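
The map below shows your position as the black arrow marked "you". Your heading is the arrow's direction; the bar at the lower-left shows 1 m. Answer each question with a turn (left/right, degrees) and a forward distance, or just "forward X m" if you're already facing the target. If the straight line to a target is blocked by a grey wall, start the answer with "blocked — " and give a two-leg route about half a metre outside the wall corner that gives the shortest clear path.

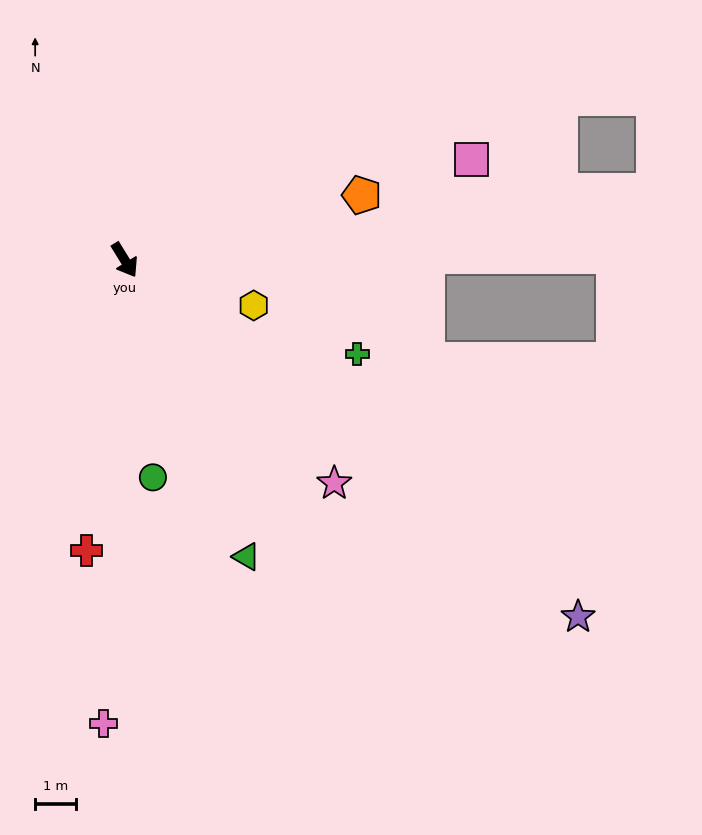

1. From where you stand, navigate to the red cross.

turn right 39°, forward 7.1 m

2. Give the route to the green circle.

turn right 24°, forward 5.3 m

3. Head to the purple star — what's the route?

turn left 20°, forward 14.0 m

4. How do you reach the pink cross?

turn right 34°, forward 11.2 m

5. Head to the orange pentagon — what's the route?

turn left 74°, forward 6.0 m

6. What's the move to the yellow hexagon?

turn left 39°, forward 3.3 m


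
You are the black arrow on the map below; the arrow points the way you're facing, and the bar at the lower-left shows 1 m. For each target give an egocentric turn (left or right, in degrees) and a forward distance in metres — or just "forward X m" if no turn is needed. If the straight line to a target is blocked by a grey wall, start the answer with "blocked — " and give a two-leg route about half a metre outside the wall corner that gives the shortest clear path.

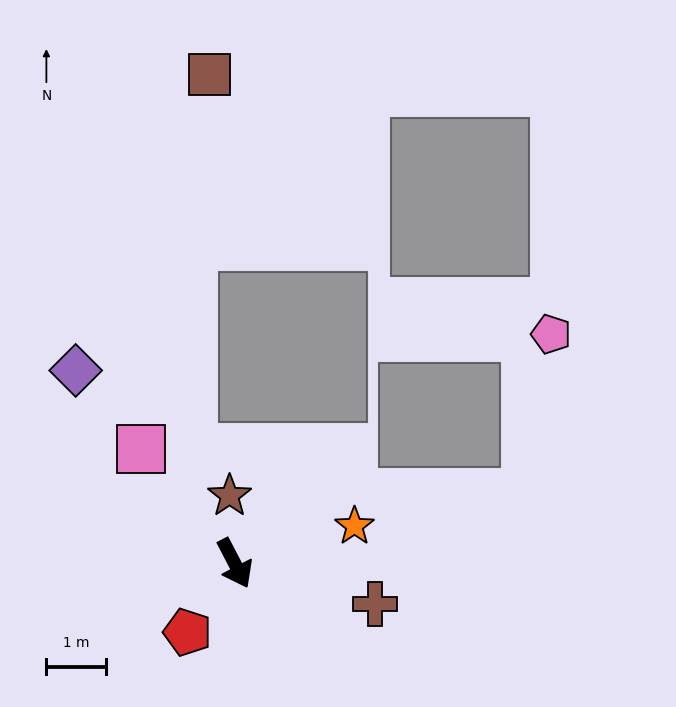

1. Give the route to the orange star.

turn left 80°, forward 2.1 m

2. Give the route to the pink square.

turn right 168°, forward 2.5 m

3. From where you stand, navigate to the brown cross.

turn left 46°, forward 2.5 m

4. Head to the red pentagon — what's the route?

turn right 62°, forward 1.4 m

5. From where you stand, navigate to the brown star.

turn left 157°, forward 1.1 m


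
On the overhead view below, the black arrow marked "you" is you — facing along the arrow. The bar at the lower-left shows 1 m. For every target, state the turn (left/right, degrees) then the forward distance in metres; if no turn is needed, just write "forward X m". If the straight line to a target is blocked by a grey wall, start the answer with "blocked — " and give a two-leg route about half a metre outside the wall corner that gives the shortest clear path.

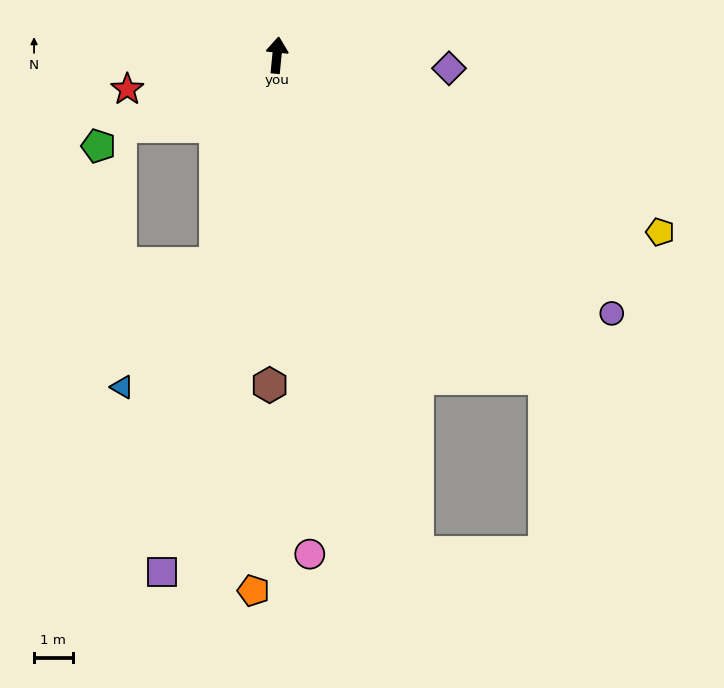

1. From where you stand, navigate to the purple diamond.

turn right 89°, forward 4.5 m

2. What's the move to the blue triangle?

blocked — turn left 169°, forward 5.6 m, then turn right 21°, forward 4.0 m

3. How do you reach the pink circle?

turn right 171°, forward 12.9 m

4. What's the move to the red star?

turn left 108°, forward 4.0 m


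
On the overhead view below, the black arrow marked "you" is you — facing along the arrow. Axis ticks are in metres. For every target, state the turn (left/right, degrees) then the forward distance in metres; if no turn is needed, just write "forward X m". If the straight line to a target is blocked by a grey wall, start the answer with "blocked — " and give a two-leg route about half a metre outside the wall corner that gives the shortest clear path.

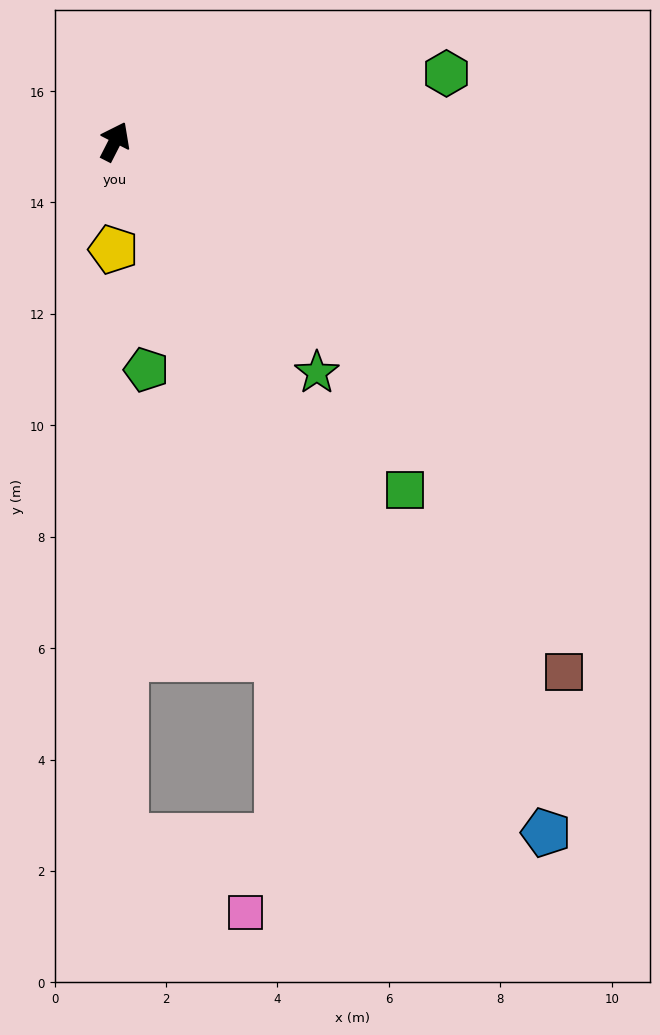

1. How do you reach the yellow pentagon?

turn right 154°, forward 1.9 m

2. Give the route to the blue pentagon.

turn right 121°, forward 14.6 m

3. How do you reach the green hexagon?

turn right 51°, forward 6.1 m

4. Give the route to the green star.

turn right 112°, forward 5.5 m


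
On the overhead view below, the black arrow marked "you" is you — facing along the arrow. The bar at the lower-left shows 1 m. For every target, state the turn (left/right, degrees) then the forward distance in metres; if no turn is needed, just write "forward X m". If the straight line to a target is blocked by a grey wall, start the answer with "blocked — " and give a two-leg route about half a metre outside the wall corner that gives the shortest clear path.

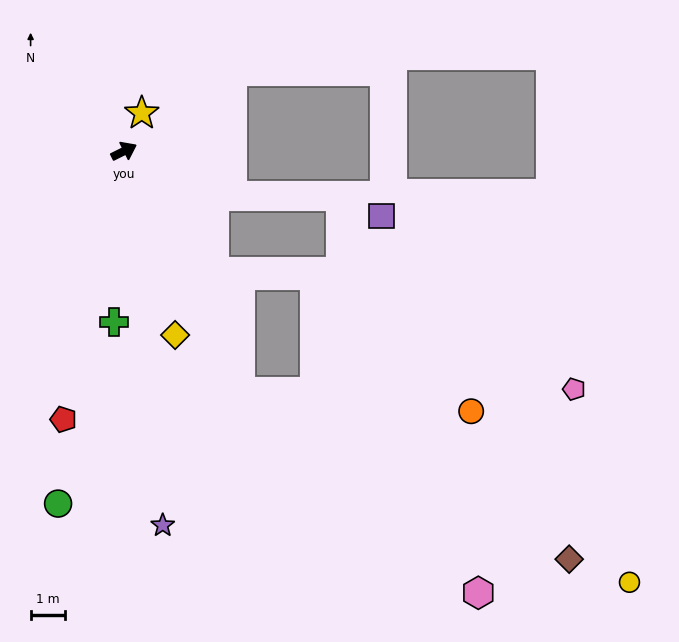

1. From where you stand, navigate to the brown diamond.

blocked — turn right 91°, forward 7.7 m, then turn left 37°, forward 10.7 m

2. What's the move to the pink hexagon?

blocked — turn right 91°, forward 7.7 m, then turn left 24°, forward 9.0 m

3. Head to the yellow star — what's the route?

turn left 38°, forward 1.2 m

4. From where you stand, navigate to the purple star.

turn right 111°, forward 10.9 m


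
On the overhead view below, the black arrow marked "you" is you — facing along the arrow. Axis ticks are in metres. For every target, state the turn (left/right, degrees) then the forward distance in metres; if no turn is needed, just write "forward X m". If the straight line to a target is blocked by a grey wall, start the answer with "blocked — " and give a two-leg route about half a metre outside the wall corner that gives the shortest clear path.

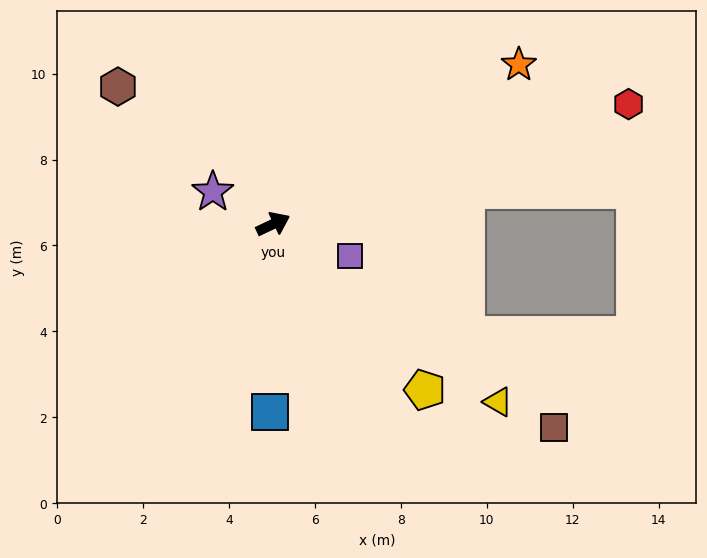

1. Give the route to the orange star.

turn left 8°, forward 6.8 m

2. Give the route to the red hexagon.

turn right 7°, forward 8.7 m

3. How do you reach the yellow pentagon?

turn right 73°, forward 5.2 m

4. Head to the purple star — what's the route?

turn left 127°, forward 1.6 m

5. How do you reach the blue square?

turn right 116°, forward 4.4 m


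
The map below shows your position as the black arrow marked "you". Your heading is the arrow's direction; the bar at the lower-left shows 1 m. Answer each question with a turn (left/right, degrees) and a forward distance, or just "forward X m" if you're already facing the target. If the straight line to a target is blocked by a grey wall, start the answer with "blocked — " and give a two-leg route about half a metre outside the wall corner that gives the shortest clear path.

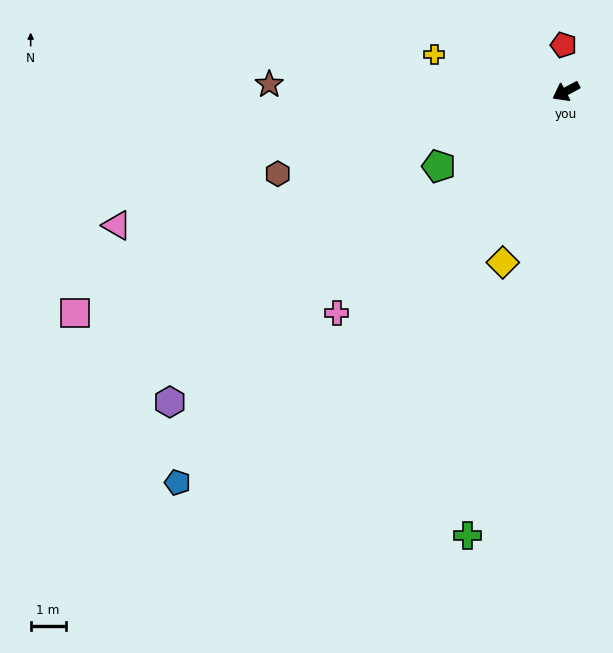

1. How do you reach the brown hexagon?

turn right 12°, forward 8.6 m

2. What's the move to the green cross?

turn left 49°, forward 13.0 m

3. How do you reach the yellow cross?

turn right 44°, forward 3.9 m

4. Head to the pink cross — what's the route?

turn left 16°, forward 9.1 m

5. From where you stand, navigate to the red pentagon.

turn right 115°, forward 1.3 m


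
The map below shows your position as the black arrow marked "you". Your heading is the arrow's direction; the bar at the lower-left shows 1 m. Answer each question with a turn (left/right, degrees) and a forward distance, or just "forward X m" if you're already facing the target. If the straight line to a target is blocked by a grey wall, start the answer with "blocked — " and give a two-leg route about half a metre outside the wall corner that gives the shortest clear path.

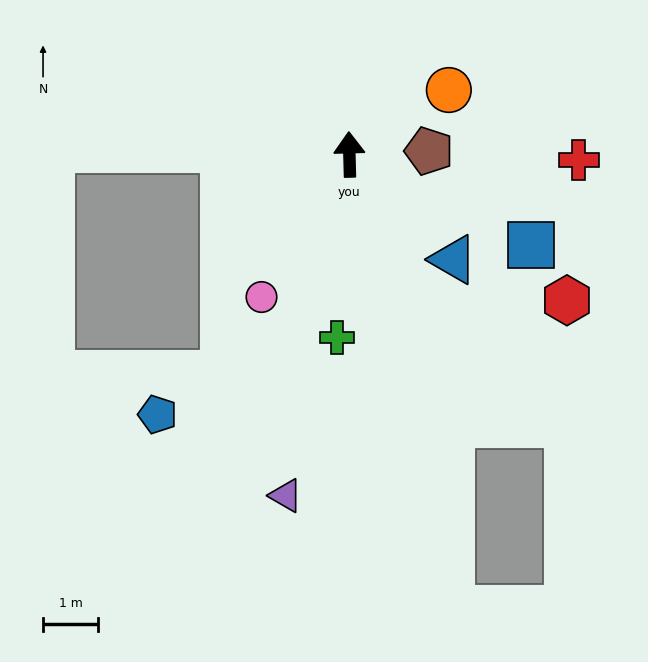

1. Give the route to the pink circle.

turn left 147°, forward 3.0 m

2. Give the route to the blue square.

turn right 118°, forward 3.7 m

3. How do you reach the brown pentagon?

turn right 89°, forward 1.4 m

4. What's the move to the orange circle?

turn right 59°, forward 2.1 m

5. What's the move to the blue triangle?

turn right 137°, forward 2.7 m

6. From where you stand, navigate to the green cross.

turn left 175°, forward 3.3 m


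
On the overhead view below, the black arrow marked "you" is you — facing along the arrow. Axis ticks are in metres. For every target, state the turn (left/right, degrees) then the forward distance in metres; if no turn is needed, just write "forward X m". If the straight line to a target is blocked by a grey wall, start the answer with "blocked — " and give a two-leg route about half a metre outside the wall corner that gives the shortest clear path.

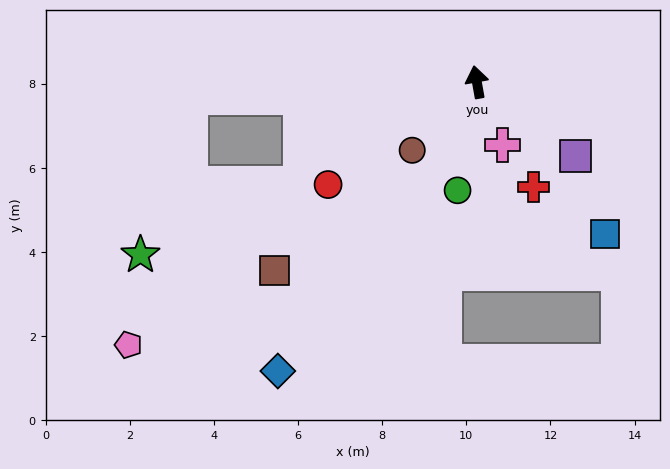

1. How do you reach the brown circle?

turn left 126°, forward 2.2 m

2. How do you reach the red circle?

turn left 114°, forward 4.3 m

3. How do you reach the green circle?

turn left 160°, forward 2.6 m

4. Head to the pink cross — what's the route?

turn right 168°, forward 1.6 m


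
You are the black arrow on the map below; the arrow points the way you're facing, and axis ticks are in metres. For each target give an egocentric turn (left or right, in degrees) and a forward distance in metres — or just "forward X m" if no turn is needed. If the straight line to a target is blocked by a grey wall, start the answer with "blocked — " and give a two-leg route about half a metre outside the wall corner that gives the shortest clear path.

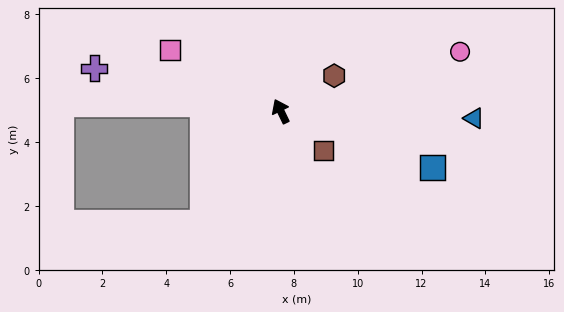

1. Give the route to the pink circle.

turn right 97°, forward 5.9 m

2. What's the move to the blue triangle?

turn right 118°, forward 6.1 m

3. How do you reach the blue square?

turn right 136°, forward 5.1 m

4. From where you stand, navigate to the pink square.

turn left 35°, forward 4.0 m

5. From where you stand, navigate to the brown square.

turn right 158°, forward 1.8 m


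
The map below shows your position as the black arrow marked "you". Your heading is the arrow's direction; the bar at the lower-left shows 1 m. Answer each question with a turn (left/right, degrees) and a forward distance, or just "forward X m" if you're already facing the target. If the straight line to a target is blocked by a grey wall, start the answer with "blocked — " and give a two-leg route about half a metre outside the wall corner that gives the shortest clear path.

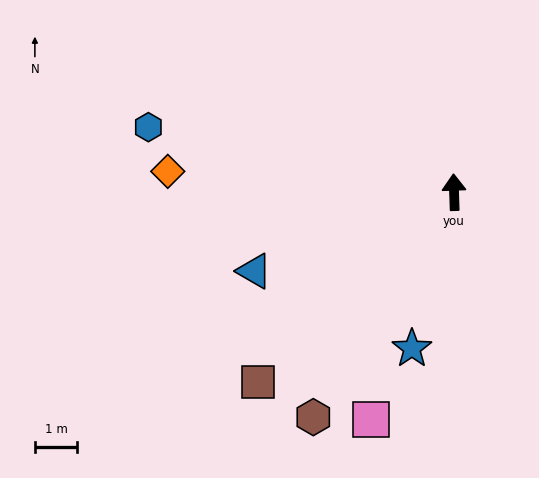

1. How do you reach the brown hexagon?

turn left 146°, forward 6.3 m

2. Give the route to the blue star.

turn left 163°, forward 3.8 m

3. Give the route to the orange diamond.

turn left 84°, forward 6.8 m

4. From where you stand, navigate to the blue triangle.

turn left 110°, forward 5.1 m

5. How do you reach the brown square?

turn left 132°, forward 6.5 m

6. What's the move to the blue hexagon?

turn left 76°, forward 7.4 m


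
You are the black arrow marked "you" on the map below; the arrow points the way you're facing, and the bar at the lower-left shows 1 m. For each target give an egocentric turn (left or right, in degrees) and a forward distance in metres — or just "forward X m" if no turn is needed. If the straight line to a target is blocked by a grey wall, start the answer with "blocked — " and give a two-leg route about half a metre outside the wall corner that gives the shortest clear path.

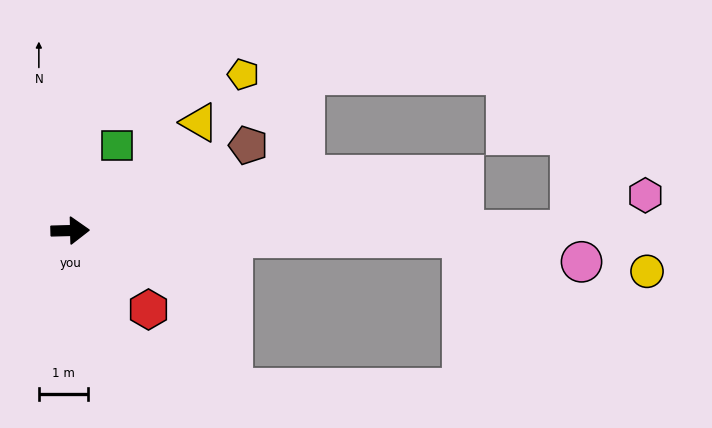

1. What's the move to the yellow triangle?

turn left 38°, forward 3.4 m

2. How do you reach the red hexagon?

turn right 47°, forward 2.3 m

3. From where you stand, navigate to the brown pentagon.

turn left 24°, forward 4.0 m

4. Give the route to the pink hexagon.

blocked — forward 10.2 m, then turn left 24°, forward 1.7 m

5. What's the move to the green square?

turn left 60°, forward 2.0 m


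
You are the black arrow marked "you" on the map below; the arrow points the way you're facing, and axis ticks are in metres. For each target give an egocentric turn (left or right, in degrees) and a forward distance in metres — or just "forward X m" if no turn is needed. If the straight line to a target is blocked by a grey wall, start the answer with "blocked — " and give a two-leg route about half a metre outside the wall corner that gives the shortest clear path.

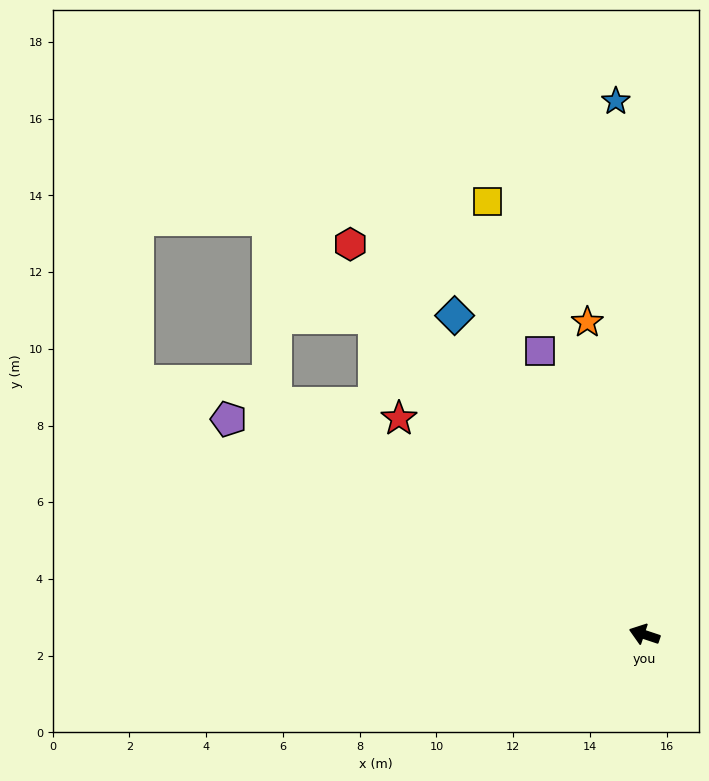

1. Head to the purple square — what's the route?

turn right 51°, forward 7.9 m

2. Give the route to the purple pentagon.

turn right 9°, forward 12.2 m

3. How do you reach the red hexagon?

turn right 35°, forward 12.7 m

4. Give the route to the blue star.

turn right 68°, forward 13.9 m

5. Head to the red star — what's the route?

turn right 23°, forward 8.5 m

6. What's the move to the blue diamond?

turn right 41°, forward 9.7 m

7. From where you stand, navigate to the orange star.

turn right 61°, forward 8.3 m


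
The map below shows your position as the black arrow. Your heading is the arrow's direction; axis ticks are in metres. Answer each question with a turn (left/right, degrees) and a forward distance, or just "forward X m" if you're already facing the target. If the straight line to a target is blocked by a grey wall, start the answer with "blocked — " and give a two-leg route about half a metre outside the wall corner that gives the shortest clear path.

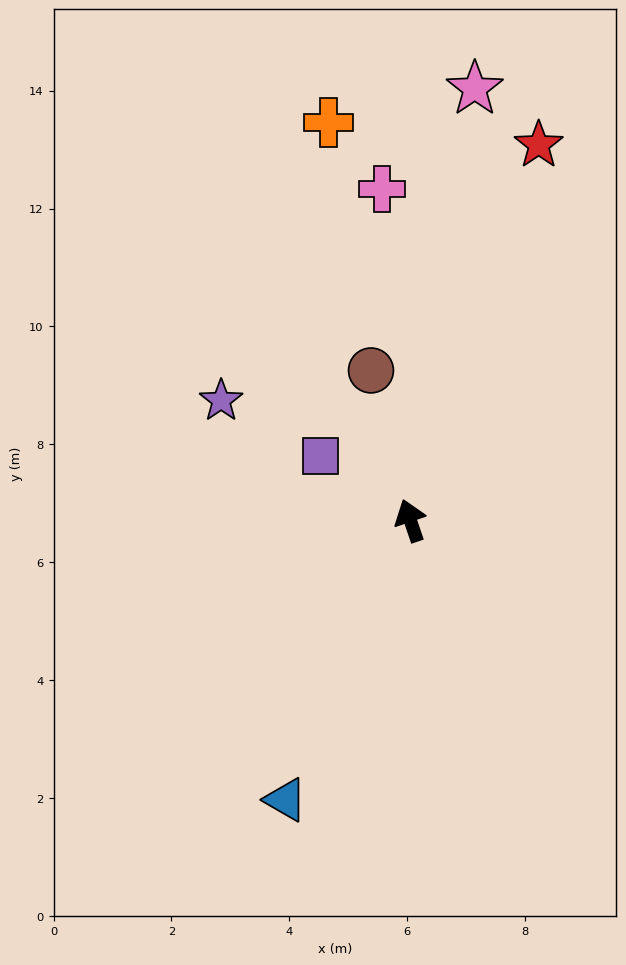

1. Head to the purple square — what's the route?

turn left 36°, forward 1.9 m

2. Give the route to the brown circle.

turn right 4°, forward 2.6 m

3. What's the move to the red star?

turn right 38°, forward 6.7 m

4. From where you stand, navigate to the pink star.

turn right 27°, forward 7.4 m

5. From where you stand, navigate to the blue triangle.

turn left 137°, forward 5.2 m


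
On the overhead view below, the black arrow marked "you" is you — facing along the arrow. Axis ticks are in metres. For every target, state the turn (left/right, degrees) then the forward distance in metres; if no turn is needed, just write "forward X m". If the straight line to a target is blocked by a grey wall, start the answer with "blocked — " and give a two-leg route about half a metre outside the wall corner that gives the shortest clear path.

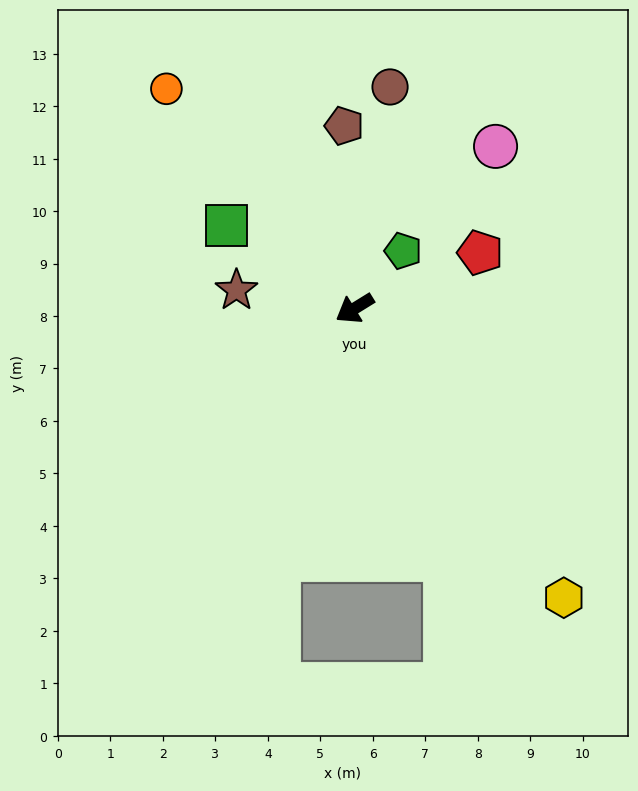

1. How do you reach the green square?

turn right 65°, forward 2.9 m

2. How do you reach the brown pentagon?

turn right 118°, forward 3.5 m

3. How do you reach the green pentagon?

turn right 162°, forward 1.4 m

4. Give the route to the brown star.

turn right 40°, forward 2.3 m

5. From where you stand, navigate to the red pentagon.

turn left 172°, forward 2.6 m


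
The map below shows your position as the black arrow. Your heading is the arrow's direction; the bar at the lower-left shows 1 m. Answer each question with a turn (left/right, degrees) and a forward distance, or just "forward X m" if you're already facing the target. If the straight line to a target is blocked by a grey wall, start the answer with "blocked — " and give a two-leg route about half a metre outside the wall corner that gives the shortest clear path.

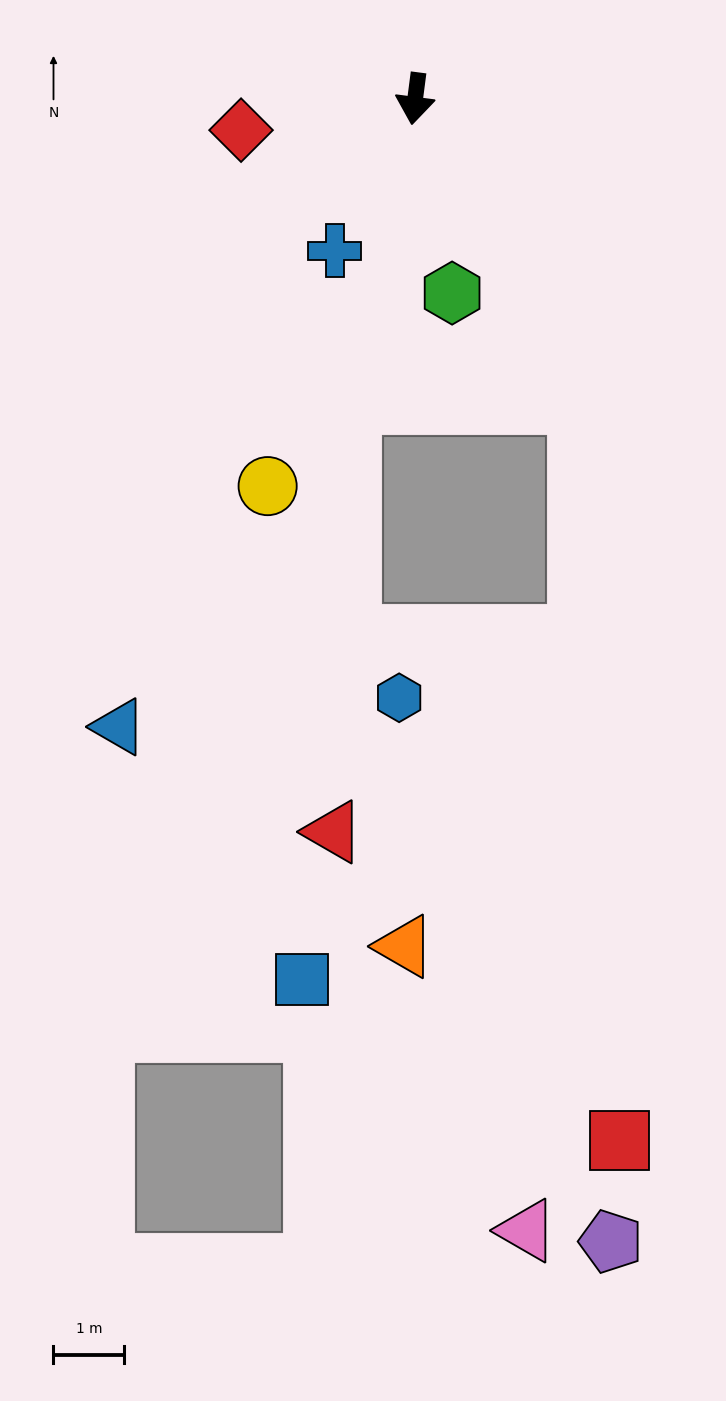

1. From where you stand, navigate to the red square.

blocked — turn left 35°, forward 4.9 m, then turn right 24°, forward 10.4 m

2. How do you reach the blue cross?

turn right 21°, forward 2.4 m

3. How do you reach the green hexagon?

turn left 18°, forward 2.8 m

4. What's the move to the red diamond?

turn right 72°, forward 2.5 m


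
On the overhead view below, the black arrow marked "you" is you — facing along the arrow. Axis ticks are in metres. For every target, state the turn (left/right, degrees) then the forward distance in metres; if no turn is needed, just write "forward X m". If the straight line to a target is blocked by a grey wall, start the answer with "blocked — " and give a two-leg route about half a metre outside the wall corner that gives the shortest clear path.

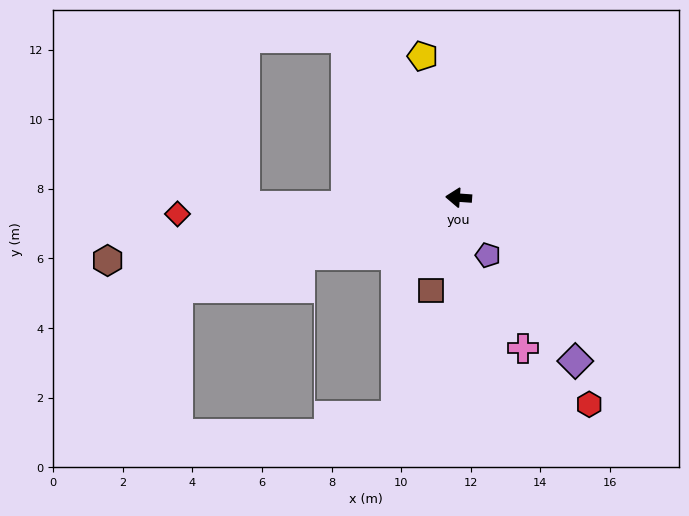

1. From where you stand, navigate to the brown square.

turn left 77°, forward 2.8 m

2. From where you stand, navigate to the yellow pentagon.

turn right 72°, forward 4.2 m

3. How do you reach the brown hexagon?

turn left 14°, forward 10.3 m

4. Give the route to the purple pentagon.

turn left 121°, forward 1.9 m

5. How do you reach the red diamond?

turn left 7°, forward 8.1 m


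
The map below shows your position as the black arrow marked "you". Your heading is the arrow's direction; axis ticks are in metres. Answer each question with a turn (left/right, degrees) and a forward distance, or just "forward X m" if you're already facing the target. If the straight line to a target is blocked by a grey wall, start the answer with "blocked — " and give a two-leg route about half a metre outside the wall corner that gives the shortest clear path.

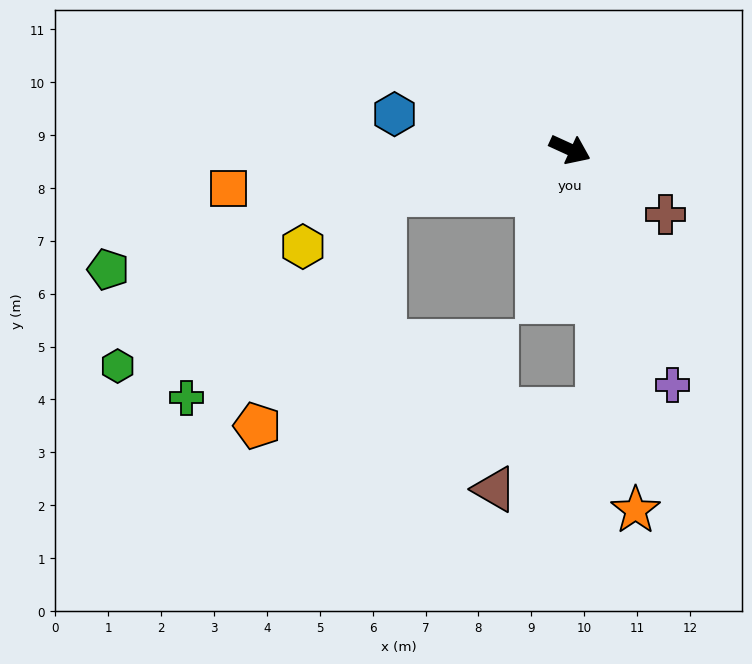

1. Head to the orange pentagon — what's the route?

blocked — turn right 142°, forward 3.6 m, then turn left 48°, forward 5.0 m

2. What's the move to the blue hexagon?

turn right 167°, forward 3.4 m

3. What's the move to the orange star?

turn right 55°, forward 6.9 m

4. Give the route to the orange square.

turn right 149°, forward 6.5 m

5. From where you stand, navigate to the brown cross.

turn right 10°, forward 2.2 m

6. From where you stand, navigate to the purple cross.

turn right 42°, forward 4.9 m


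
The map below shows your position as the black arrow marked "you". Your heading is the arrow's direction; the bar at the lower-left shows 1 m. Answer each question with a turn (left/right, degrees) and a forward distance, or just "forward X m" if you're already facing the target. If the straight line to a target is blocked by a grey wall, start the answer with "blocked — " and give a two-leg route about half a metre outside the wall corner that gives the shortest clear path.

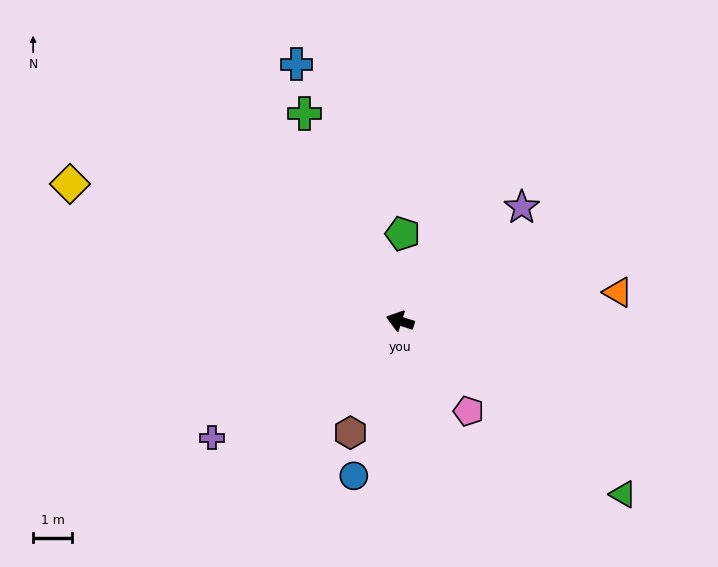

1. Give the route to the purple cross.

turn left 49°, forward 5.7 m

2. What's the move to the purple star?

turn right 120°, forward 4.3 m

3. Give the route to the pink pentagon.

turn left 145°, forward 2.9 m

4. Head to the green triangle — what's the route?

turn left 159°, forward 7.3 m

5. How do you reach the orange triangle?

turn right 155°, forward 5.7 m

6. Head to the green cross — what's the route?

turn right 48°, forward 5.9 m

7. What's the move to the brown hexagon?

turn left 83°, forward 3.1 m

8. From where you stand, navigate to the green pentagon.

turn right 74°, forward 2.3 m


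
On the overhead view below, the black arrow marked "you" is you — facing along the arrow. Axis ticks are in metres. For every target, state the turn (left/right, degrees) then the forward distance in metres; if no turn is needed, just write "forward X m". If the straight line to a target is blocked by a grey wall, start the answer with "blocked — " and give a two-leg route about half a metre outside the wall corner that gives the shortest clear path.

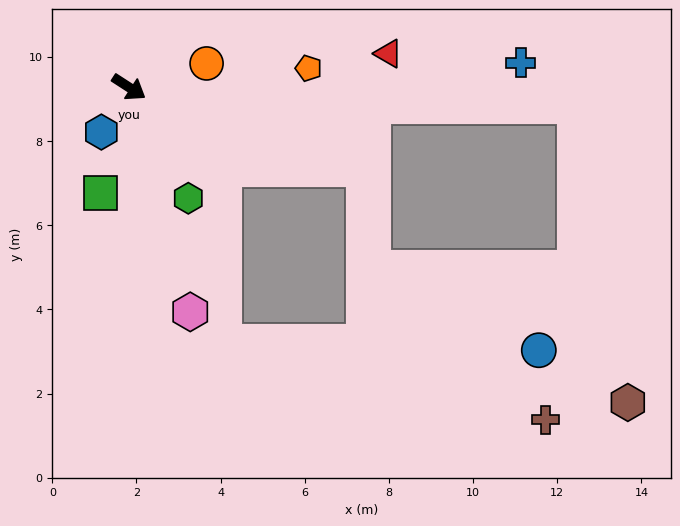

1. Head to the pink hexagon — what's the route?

turn right 42°, forward 5.5 m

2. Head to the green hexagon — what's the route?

turn right 29°, forward 3.0 m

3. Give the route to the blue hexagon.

turn right 89°, forward 1.3 m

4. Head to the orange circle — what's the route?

turn left 50°, forward 1.9 m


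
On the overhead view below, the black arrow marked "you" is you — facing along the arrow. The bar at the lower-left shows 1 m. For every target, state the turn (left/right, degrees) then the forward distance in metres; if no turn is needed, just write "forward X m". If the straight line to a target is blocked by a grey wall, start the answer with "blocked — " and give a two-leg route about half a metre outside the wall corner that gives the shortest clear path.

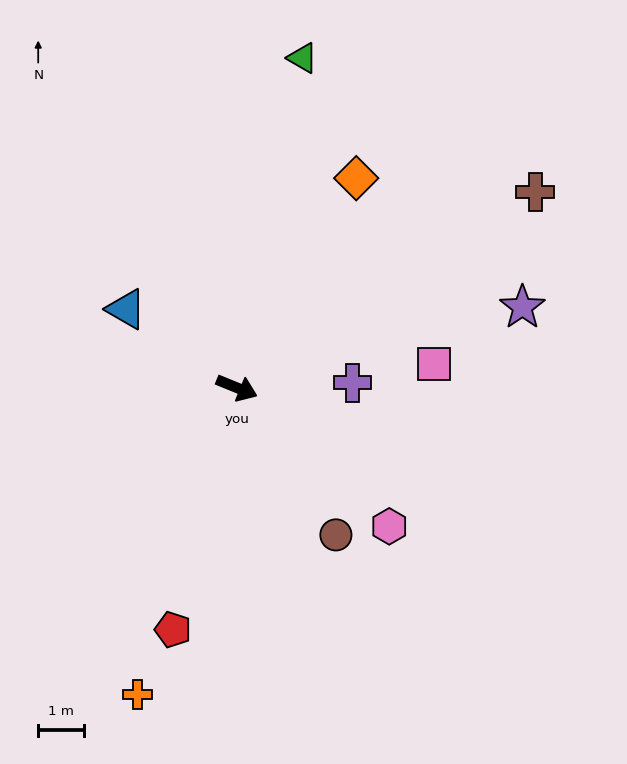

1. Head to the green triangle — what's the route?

turn left 101°, forward 7.3 m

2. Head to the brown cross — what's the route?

turn left 55°, forward 7.8 m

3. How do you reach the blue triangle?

turn left 167°, forward 3.0 m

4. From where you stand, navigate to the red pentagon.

turn right 83°, forward 5.5 m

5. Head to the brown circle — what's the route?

turn right 34°, forward 3.9 m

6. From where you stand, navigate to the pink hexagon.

turn right 20°, forward 4.5 m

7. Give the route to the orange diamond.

turn left 83°, forward 5.3 m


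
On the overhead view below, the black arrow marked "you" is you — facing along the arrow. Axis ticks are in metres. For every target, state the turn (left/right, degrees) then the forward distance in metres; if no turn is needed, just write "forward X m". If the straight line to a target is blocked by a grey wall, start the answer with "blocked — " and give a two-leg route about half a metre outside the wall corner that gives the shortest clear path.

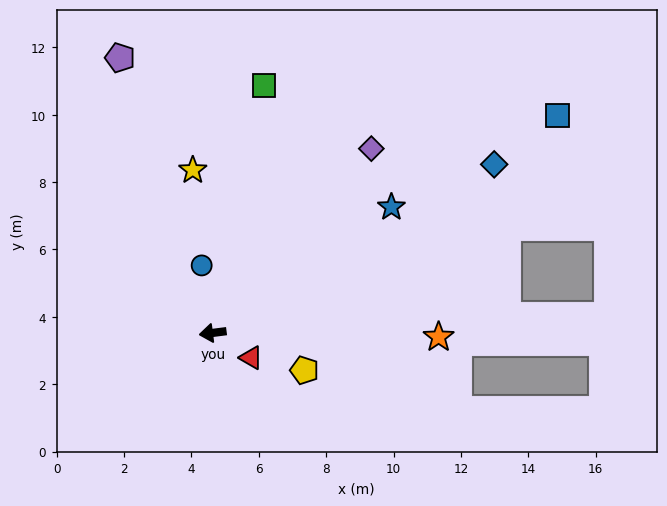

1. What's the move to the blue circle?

turn right 88°, forward 2.0 m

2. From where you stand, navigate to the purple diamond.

turn right 138°, forward 7.2 m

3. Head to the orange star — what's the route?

turn left 172°, forward 6.7 m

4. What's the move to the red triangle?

turn left 140°, forward 1.4 m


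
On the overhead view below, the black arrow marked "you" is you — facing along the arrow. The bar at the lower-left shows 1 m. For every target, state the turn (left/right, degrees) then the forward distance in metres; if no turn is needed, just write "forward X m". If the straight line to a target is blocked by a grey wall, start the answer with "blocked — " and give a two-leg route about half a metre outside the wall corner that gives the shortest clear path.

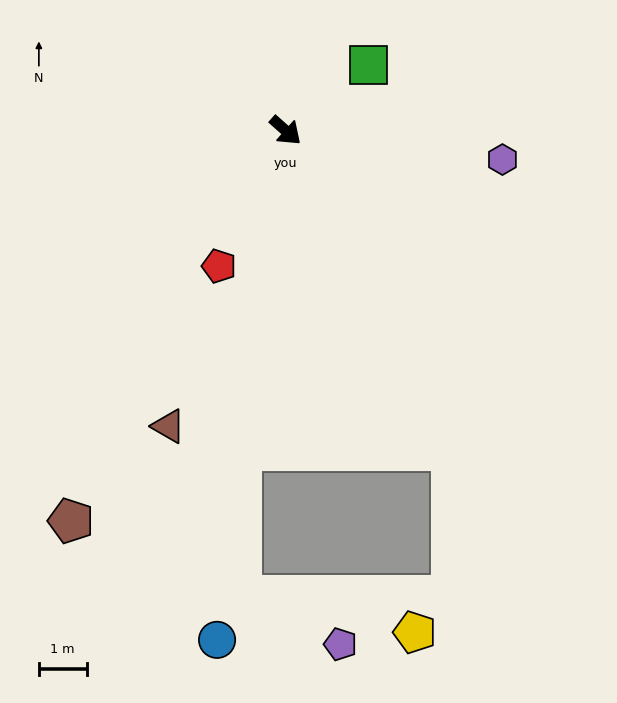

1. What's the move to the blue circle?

turn right 56°, forward 10.8 m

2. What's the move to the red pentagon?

turn right 75°, forward 3.2 m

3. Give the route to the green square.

turn left 80°, forward 2.2 m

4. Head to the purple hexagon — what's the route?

turn left 34°, forward 4.6 m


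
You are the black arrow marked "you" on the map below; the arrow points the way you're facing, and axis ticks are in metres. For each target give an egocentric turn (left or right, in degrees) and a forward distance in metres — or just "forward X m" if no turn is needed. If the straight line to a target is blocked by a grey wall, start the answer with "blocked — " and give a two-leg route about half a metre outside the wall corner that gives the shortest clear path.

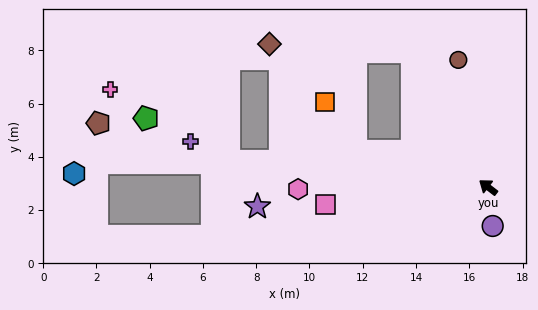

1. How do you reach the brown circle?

turn right 39°, forward 4.9 m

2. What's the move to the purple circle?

turn left 134°, forward 1.5 m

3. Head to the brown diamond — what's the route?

blocked — turn right 23°, forward 5.8 m, then turn left 57°, forward 5.4 m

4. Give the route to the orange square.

blocked — turn left 22°, forward 5.1 m, then turn right 42°, forward 2.2 m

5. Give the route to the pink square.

turn left 44°, forward 6.1 m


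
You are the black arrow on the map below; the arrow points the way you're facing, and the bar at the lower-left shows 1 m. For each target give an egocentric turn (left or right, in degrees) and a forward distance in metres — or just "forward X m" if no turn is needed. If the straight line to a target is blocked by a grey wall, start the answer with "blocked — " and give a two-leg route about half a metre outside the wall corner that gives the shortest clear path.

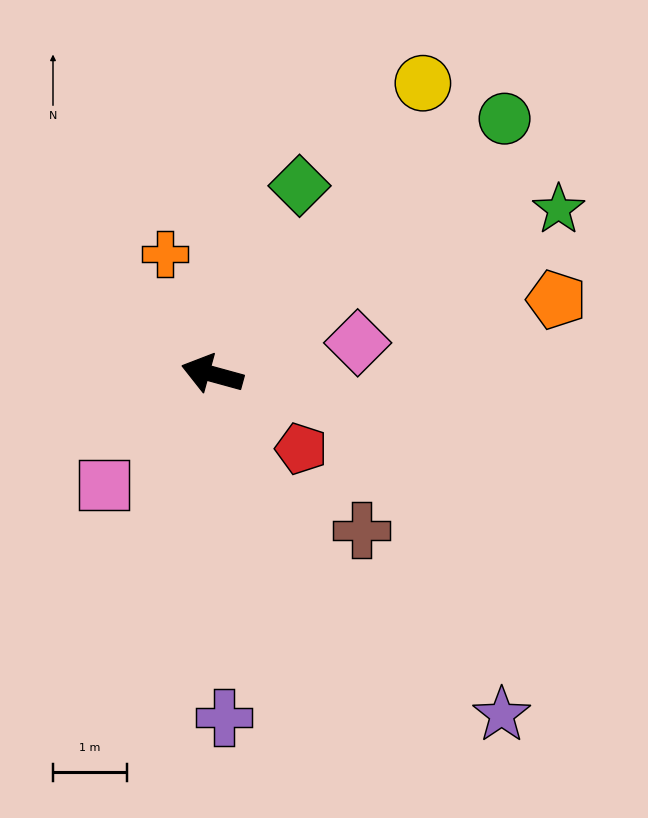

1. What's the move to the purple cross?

turn left 107°, forward 4.7 m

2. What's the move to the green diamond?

turn right 100°, forward 2.8 m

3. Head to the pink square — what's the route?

turn left 61°, forward 2.1 m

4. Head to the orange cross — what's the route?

turn right 53°, forward 1.8 m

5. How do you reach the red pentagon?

turn left 155°, forward 1.6 m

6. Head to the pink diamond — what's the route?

turn right 153°, forward 2.0 m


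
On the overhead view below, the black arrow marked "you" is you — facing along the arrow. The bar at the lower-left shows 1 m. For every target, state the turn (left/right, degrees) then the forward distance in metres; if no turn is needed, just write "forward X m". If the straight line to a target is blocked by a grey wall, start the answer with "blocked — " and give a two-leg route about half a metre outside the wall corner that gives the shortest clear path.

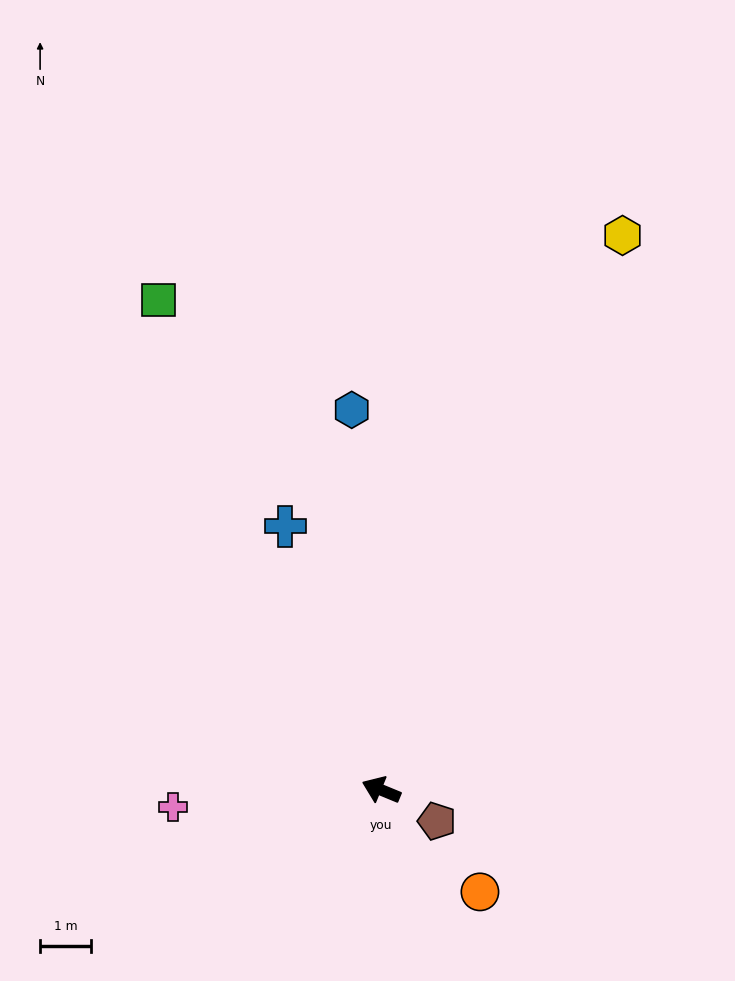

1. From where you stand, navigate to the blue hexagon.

turn right 63°, forward 7.6 m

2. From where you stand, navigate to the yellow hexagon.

turn right 91°, forward 12.0 m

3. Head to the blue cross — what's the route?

turn right 48°, forward 5.6 m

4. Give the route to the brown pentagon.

turn left 173°, forward 1.3 m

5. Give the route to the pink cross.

turn left 27°, forward 4.1 m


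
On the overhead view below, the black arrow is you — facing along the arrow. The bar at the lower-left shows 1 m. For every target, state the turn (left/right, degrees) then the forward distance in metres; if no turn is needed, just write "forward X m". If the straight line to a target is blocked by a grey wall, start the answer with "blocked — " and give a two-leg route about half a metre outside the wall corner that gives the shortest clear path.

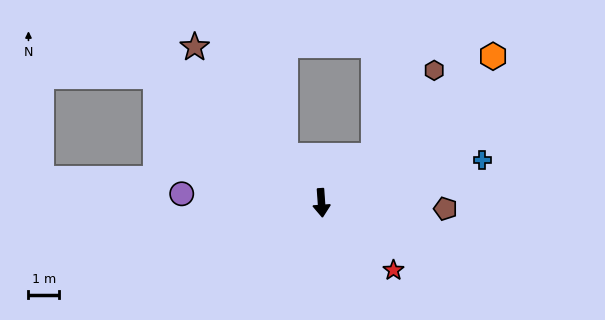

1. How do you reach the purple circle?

turn right 98°, forward 4.6 m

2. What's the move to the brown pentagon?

turn left 83°, forward 4.0 m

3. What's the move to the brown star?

turn right 145°, forward 6.5 m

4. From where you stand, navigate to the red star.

turn left 43°, forward 3.2 m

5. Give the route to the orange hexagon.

turn left 127°, forward 7.4 m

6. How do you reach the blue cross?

turn left 101°, forward 5.4 m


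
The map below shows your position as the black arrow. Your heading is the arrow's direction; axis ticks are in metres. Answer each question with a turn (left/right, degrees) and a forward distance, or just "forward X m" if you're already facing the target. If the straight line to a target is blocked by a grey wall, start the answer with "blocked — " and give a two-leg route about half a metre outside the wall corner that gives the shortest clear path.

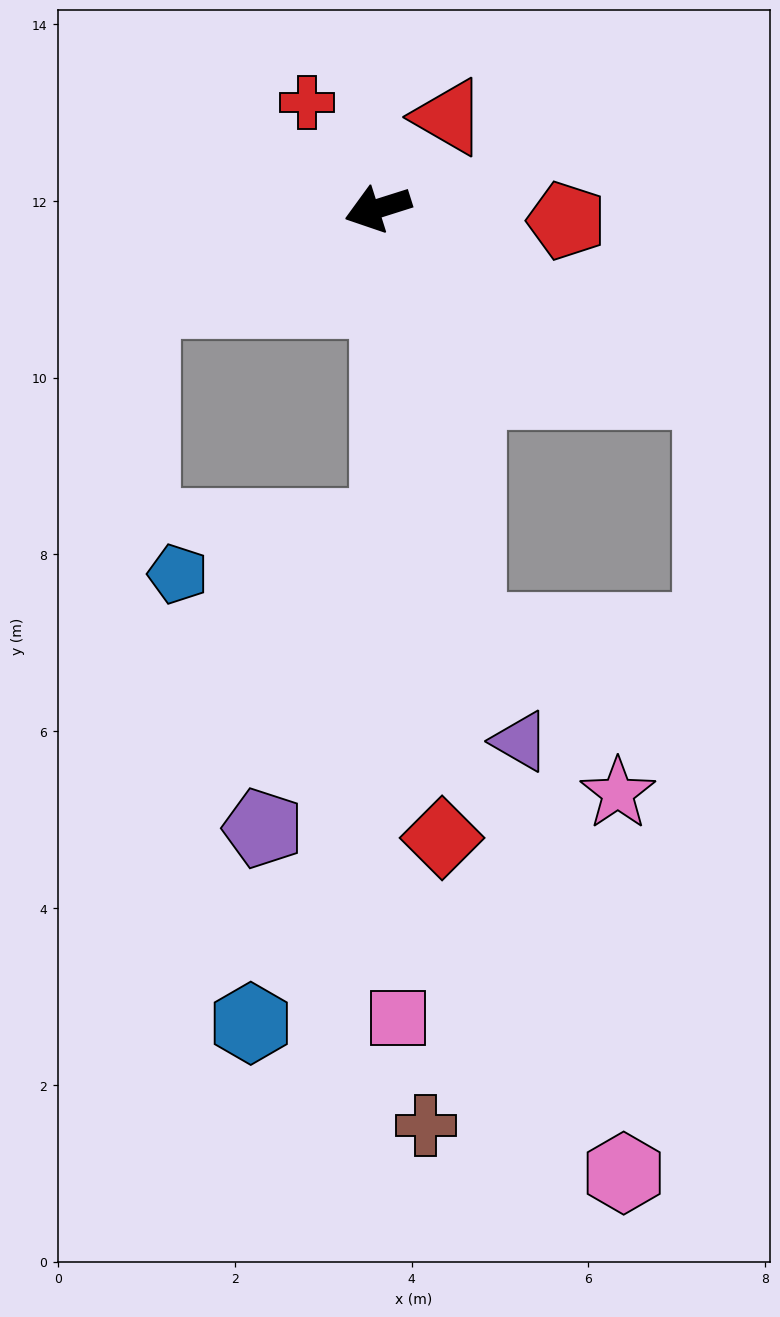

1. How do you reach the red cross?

turn right 74°, forward 1.4 m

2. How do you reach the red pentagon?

turn left 159°, forward 2.1 m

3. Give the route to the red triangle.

turn right 145°, forward 1.3 m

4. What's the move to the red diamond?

turn left 78°, forward 7.2 m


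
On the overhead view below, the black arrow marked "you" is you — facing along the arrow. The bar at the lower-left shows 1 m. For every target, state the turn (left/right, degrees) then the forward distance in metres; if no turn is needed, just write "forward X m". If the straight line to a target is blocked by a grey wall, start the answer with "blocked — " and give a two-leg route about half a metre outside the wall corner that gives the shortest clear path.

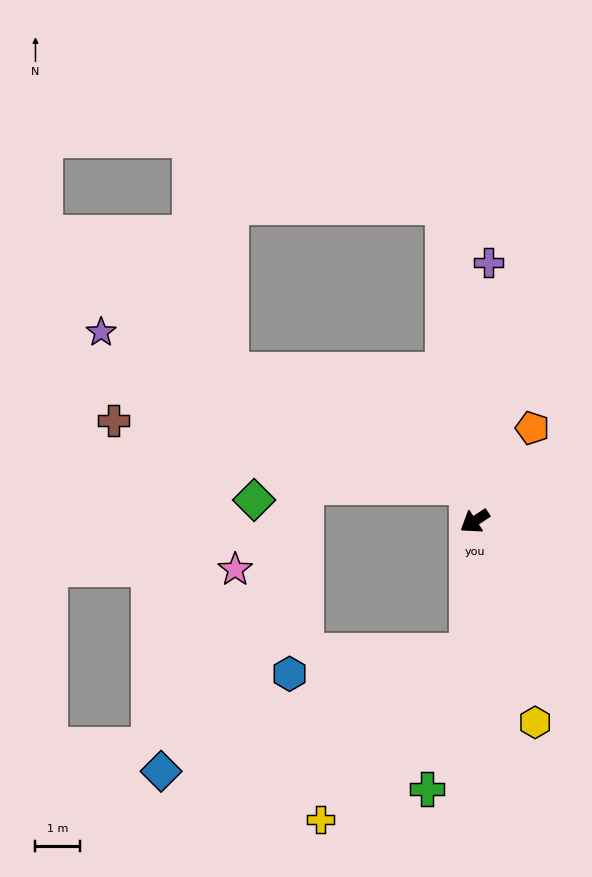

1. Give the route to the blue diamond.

blocked — turn left 54°, forward 3.0 m, then turn right 66°, forward 7.4 m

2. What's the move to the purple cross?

turn right 127°, forward 5.9 m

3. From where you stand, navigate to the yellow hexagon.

turn left 73°, forward 4.8 m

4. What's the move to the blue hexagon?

blocked — turn left 54°, forward 3.0 m, then turn right 80°, forward 4.1 m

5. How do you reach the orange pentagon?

turn right 155°, forward 2.5 m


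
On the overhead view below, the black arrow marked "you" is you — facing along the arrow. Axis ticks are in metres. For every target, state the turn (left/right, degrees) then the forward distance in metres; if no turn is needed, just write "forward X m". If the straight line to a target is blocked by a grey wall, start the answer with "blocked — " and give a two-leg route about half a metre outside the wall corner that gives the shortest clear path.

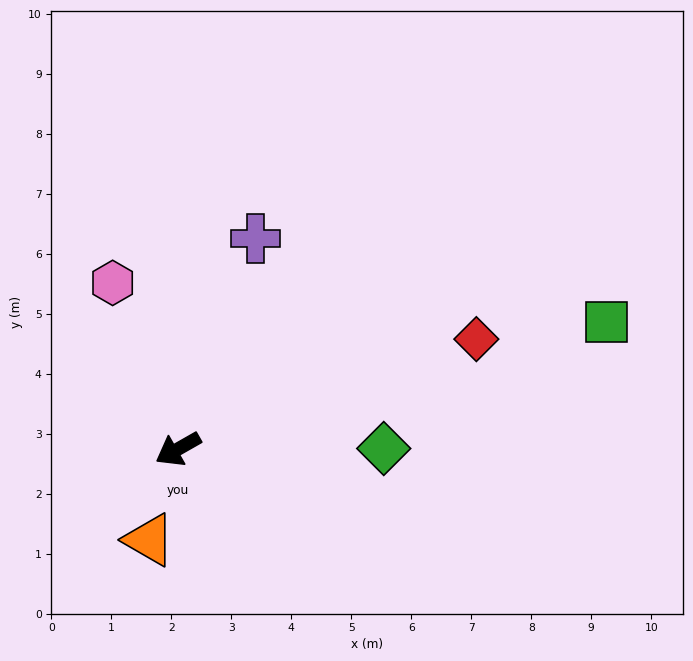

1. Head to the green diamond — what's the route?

turn left 151°, forward 3.4 m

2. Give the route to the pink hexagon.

turn right 98°, forward 3.0 m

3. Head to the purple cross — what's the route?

turn right 140°, forward 3.7 m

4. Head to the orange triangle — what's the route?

turn left 43°, forward 1.6 m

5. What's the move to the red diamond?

turn left 171°, forward 5.3 m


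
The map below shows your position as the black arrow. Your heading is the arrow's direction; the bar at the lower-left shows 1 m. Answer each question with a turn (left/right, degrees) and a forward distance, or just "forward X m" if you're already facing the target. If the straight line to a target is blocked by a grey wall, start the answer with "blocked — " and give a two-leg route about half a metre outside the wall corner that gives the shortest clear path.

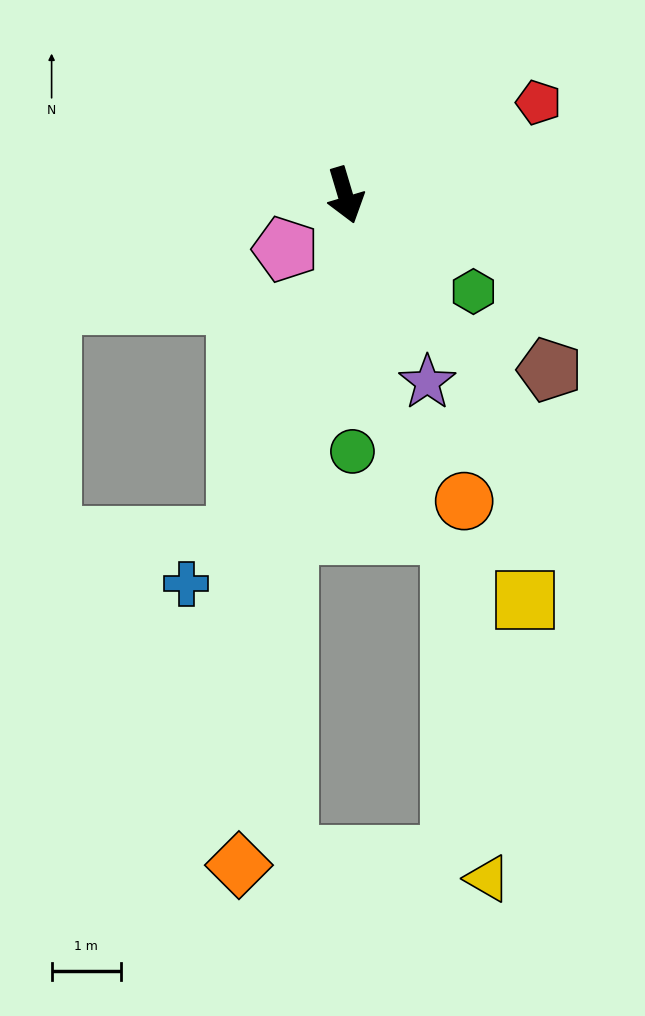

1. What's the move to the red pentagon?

turn left 99°, forward 3.1 m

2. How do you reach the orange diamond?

turn right 26°, forward 9.8 m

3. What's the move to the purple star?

turn left 7°, forward 2.9 m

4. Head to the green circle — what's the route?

turn right 15°, forward 3.7 m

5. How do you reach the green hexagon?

turn left 36°, forward 2.3 m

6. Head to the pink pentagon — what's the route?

turn right 65°, forward 1.2 m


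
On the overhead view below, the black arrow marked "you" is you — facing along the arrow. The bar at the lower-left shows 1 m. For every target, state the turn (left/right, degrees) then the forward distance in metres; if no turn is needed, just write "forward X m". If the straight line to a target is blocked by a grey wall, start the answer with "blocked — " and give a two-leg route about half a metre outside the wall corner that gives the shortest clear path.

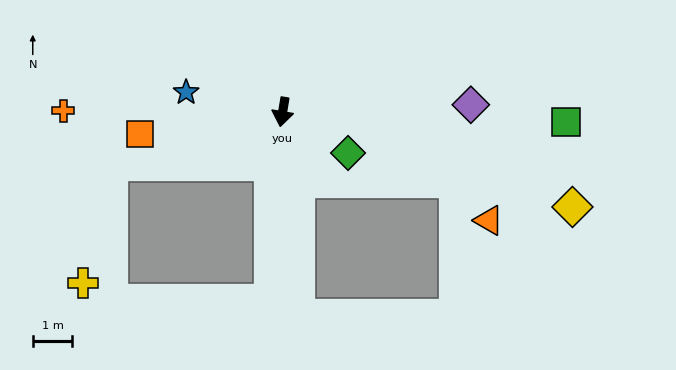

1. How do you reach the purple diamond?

turn left 102°, forward 4.8 m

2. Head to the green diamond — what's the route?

turn left 67°, forward 2.0 m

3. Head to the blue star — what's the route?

turn right 92°, forward 2.5 m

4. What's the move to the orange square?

turn right 72°, forward 3.7 m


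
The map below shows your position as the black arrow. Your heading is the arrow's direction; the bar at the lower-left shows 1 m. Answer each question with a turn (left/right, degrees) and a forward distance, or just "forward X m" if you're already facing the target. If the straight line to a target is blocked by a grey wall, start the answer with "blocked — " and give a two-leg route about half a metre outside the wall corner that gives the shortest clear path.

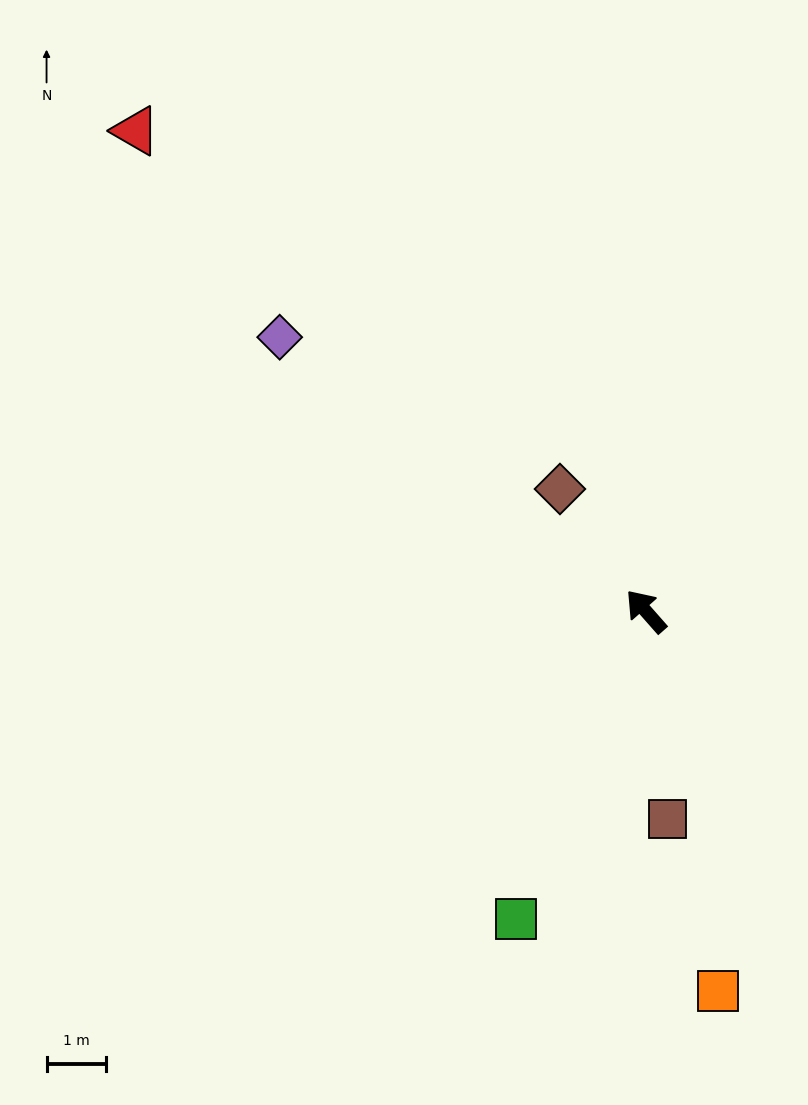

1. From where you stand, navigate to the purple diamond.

turn left 12°, forward 7.7 m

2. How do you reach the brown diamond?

turn right 6°, forward 2.5 m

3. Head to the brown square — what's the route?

turn left 145°, forward 3.5 m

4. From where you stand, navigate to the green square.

turn left 116°, forward 5.6 m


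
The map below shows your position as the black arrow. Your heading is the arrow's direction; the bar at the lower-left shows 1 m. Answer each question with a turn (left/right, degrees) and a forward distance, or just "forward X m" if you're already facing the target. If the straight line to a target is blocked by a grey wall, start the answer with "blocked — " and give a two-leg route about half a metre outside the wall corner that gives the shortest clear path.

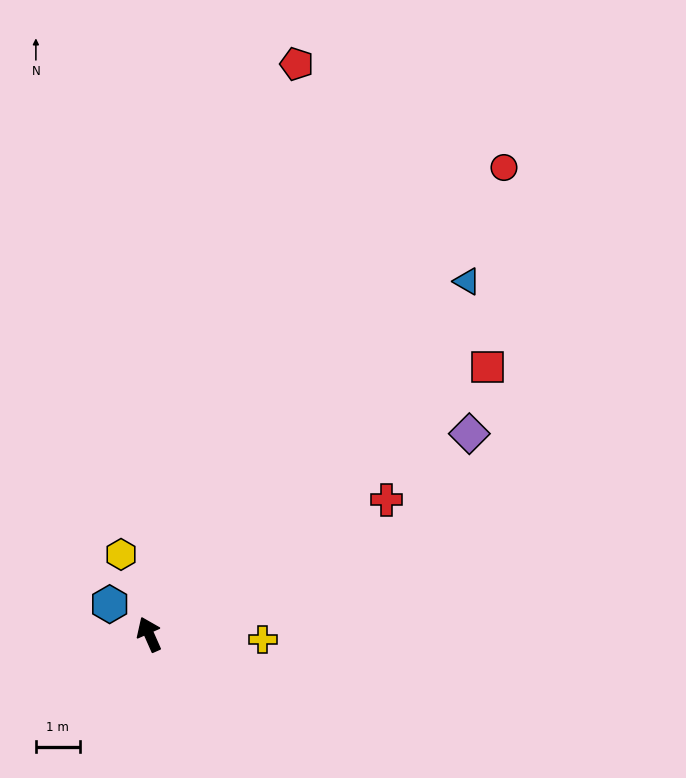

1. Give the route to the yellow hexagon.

turn right 5°, forward 1.9 m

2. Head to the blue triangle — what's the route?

turn right 66°, forward 10.8 m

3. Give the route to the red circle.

turn right 61°, forward 13.3 m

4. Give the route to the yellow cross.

turn right 117°, forward 2.6 m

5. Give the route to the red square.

turn right 76°, forward 9.8 m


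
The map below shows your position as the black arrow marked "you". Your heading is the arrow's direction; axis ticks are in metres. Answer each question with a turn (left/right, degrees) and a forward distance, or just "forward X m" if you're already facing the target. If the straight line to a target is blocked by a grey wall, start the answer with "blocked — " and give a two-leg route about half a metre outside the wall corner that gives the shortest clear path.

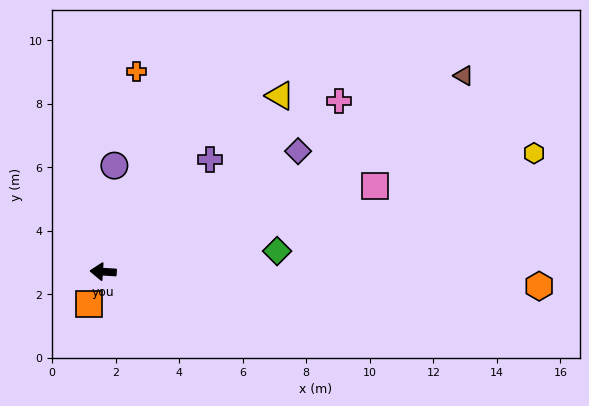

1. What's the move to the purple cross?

turn right 130°, forward 4.9 m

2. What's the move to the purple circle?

turn right 93°, forward 3.4 m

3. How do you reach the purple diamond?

turn right 145°, forward 7.2 m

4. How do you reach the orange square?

turn left 70°, forward 1.1 m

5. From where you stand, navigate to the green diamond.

turn right 170°, forward 5.5 m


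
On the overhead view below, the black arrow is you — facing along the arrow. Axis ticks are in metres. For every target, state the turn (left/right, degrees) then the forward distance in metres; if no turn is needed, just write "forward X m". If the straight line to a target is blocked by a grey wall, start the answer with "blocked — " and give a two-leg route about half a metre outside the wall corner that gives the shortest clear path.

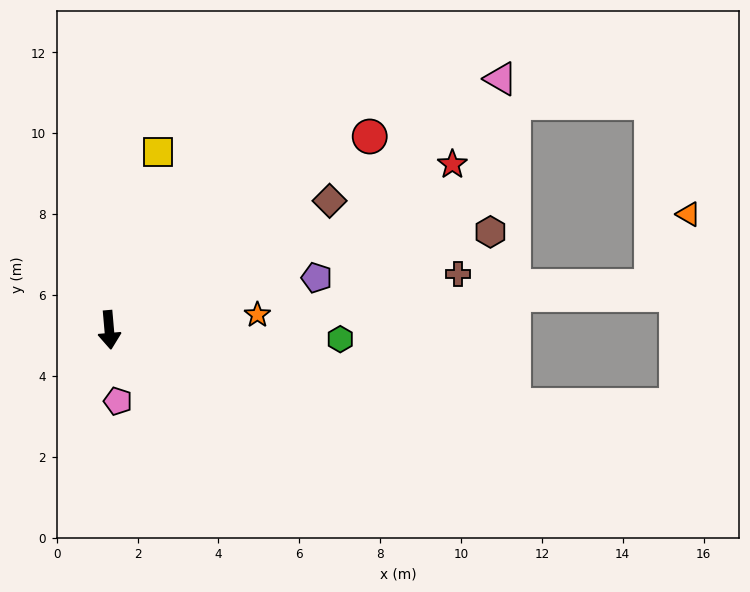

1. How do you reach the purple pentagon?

turn left 99°, forward 5.3 m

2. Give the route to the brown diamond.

turn left 115°, forward 6.3 m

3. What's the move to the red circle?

turn left 122°, forward 8.0 m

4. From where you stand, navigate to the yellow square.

turn left 160°, forward 4.6 m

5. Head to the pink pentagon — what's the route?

forward 1.8 m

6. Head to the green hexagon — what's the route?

turn left 83°, forward 5.7 m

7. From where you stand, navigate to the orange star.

turn left 91°, forward 3.7 m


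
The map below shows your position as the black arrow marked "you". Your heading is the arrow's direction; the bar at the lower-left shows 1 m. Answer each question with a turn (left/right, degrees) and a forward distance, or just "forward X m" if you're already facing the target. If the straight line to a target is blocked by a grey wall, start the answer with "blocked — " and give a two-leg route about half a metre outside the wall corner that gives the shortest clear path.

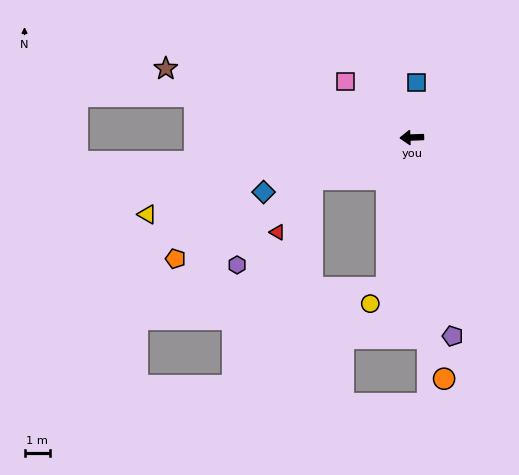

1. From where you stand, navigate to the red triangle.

blocked — turn left 21°, forward 4.2 m, then turn left 33°, forward 2.5 m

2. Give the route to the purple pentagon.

turn left 99°, forward 7.9 m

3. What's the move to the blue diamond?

turn left 18°, forward 6.2 m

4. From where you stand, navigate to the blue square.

turn right 97°, forward 2.2 m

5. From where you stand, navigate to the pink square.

turn right 42°, forward 3.4 m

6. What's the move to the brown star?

turn right 18°, forward 10.0 m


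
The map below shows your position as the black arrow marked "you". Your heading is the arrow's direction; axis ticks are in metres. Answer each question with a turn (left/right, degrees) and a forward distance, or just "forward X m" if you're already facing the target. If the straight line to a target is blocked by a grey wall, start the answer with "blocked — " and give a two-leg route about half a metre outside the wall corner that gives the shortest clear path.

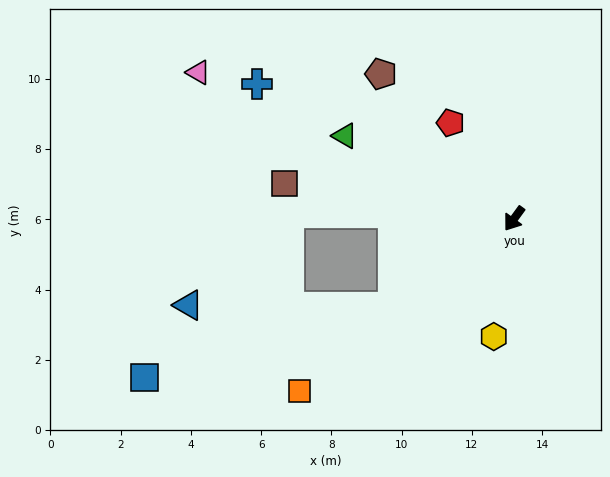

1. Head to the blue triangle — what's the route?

blocked — turn right 18°, forward 4.3 m, then turn right 36°, forward 5.8 m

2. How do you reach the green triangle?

turn right 80°, forward 5.4 m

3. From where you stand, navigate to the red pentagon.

turn right 110°, forward 3.3 m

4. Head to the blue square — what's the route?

blocked — turn right 18°, forward 4.3 m, then turn right 20°, forward 7.3 m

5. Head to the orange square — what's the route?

turn right 15°, forward 7.8 m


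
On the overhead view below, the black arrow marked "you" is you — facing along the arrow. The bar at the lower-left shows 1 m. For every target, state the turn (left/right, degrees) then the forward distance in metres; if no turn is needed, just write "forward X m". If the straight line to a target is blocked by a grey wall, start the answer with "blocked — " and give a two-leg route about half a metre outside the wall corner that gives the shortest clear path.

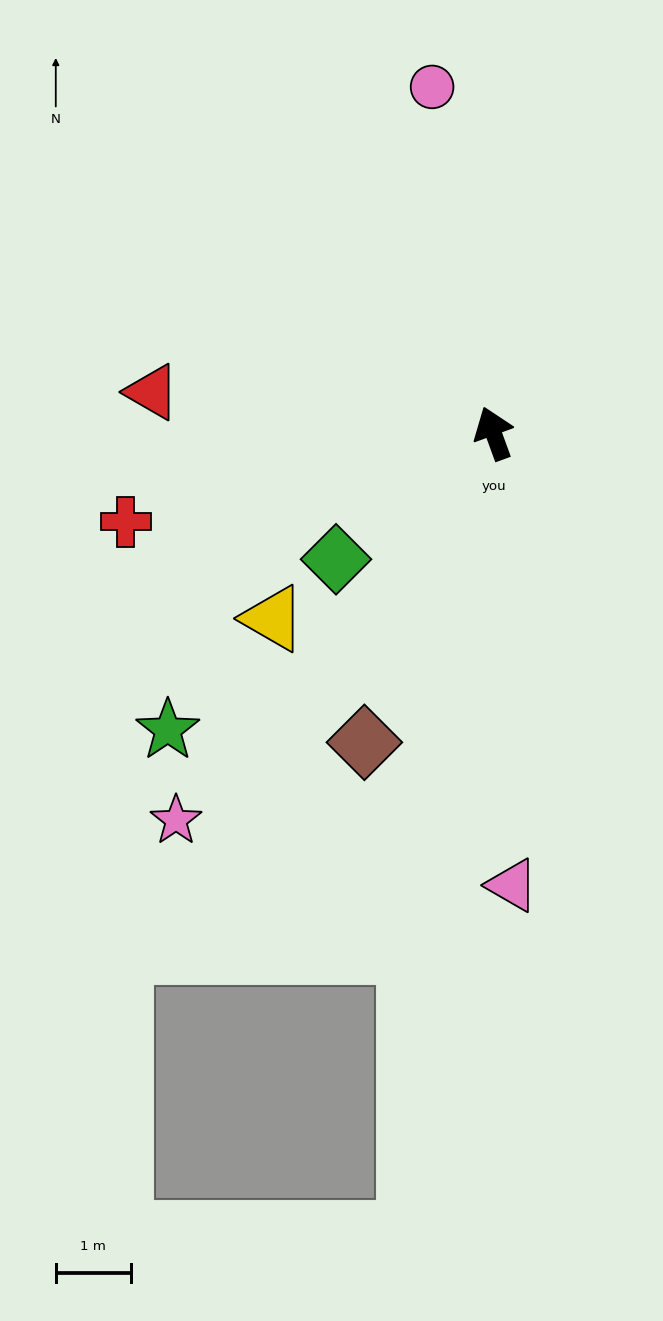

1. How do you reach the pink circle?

turn right 10°, forward 4.7 m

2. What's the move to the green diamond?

turn left 109°, forward 2.7 m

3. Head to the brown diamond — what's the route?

turn left 137°, forward 4.5 m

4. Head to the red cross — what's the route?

turn left 84°, forward 5.0 m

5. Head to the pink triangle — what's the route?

turn left 162°, forward 6.0 m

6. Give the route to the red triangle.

turn left 63°, forward 4.6 m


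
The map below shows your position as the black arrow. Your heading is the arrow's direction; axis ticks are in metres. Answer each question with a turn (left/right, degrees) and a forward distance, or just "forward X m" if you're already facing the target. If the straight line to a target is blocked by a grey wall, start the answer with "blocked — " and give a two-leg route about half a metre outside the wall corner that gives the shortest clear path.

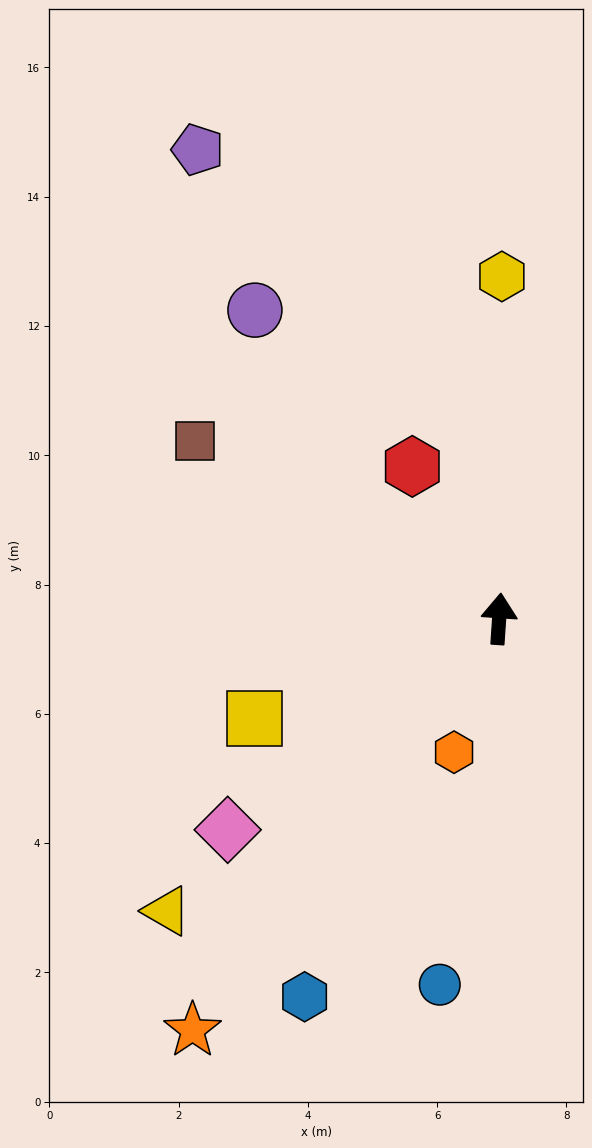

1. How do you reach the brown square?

turn left 64°, forward 5.4 m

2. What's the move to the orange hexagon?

turn left 165°, forward 2.2 m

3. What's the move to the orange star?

turn left 147°, forward 7.9 m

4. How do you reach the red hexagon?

turn left 34°, forward 2.7 m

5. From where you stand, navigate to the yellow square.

turn left 116°, forward 4.1 m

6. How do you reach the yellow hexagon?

turn left 3°, forward 5.3 m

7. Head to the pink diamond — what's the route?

turn left 132°, forward 5.3 m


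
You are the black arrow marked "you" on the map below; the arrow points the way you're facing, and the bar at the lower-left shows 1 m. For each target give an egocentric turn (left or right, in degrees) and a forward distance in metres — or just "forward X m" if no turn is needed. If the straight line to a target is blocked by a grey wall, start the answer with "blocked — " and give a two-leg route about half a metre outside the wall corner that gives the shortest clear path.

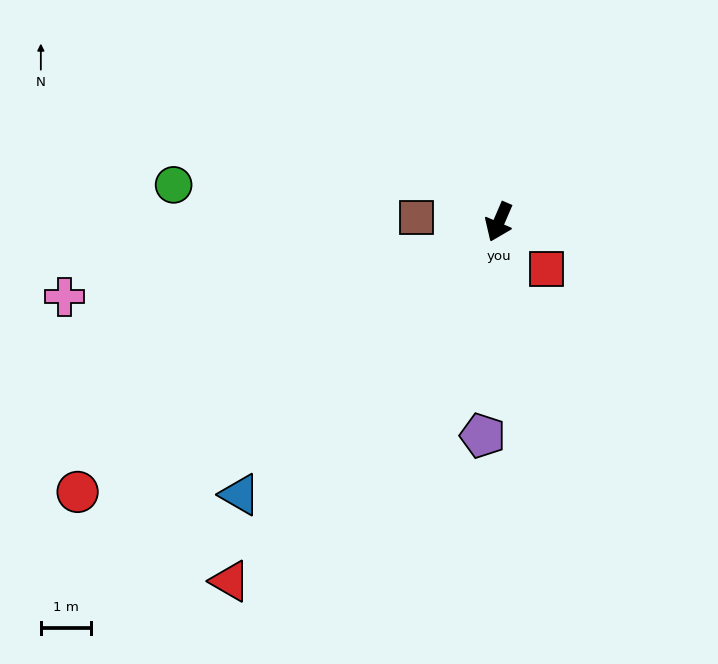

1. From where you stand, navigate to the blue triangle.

turn right 20°, forward 7.5 m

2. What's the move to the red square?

turn left 69°, forward 1.3 m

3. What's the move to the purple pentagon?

turn left 19°, forward 4.3 m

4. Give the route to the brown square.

turn right 70°, forward 1.6 m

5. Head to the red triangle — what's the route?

turn right 13°, forward 8.9 m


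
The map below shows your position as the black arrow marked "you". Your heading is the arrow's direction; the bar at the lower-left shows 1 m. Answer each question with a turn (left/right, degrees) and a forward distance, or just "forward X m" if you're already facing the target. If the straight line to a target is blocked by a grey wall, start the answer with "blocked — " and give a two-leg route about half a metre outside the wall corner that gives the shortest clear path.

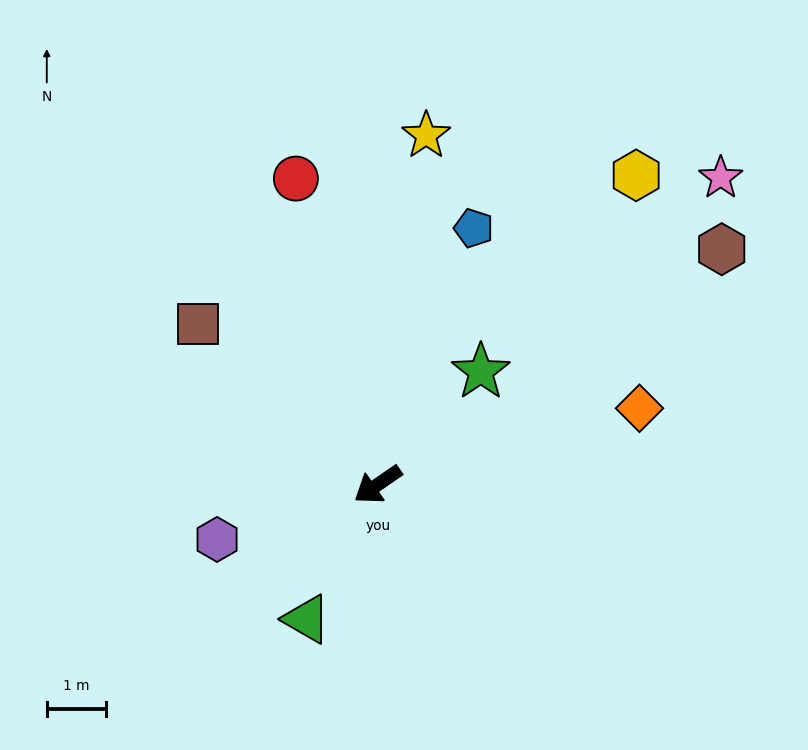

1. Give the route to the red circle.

turn right 110°, forward 5.3 m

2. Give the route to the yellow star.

turn right 132°, forward 5.9 m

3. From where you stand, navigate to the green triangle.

turn left 28°, forward 2.5 m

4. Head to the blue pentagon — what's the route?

turn right 145°, forward 4.6 m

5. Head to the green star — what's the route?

turn right 167°, forward 2.6 m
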